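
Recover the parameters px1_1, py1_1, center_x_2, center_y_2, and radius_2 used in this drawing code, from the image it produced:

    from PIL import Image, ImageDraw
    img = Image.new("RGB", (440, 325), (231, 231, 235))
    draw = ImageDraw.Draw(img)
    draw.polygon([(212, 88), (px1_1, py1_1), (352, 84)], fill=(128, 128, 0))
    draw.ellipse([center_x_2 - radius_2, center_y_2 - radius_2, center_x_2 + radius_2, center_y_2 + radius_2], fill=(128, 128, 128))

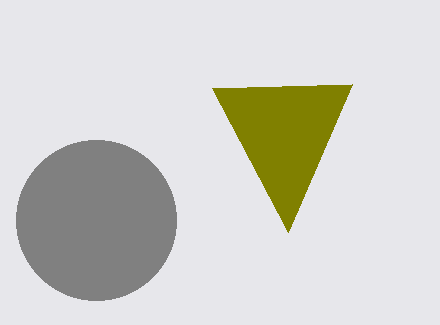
px1_1 = 288, py1_1 = 232, center_x_2 = 96, center_y_2 = 220, radius_2 = 80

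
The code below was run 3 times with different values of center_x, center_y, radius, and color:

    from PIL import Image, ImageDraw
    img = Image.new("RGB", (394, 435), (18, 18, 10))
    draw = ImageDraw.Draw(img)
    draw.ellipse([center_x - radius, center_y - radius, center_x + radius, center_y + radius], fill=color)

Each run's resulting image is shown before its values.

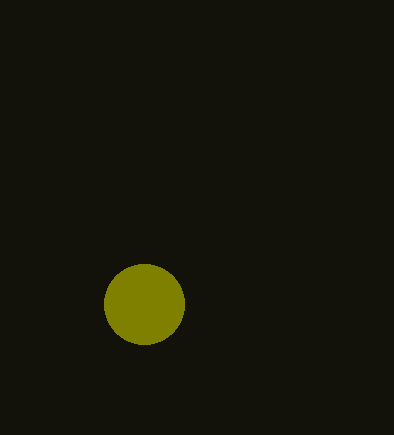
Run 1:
center_x = 144
center_y = 304
radius = 40
color = 'olive'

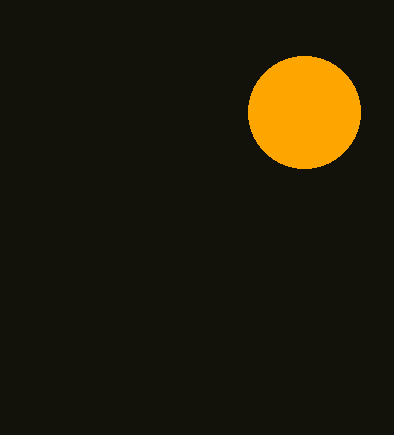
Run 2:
center_x = 304, center_y = 112, radius = 56, color = 'orange'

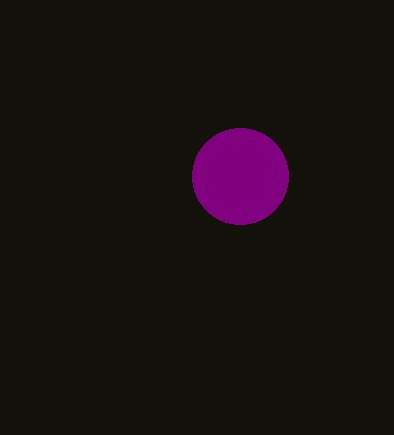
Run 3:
center_x = 240; center_y = 176; radius = 48; color = 'purple'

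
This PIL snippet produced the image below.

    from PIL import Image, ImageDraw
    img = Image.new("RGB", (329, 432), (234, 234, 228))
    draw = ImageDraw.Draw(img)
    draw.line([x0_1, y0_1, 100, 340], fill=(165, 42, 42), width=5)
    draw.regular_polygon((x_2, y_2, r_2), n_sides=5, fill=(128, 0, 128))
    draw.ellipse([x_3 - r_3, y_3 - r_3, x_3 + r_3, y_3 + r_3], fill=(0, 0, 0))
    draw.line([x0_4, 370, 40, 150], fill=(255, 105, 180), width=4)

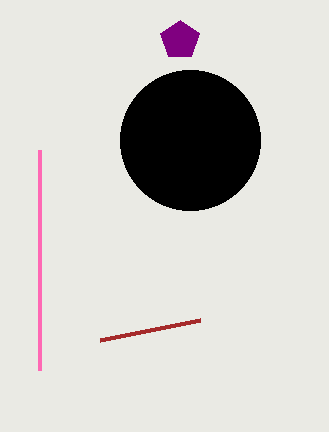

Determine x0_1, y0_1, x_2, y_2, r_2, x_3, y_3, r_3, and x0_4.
x0_1 = 200, y0_1 = 320, x_2 = 180, y_2 = 40, r_2 = 20, x_3 = 190, y_3 = 140, r_3 = 70, x0_4 = 40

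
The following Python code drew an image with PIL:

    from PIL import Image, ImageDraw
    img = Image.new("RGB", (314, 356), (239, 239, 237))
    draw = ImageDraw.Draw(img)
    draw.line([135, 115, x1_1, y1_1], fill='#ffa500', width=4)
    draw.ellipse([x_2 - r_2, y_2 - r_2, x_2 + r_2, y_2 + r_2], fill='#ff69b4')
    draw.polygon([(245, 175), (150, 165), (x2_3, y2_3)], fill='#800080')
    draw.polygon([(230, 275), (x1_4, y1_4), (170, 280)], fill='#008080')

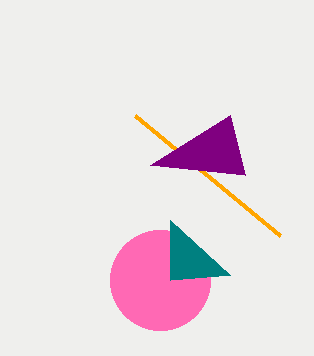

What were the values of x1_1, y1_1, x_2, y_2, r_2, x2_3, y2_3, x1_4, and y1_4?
x1_1 = 280, y1_1 = 235, x_2 = 160, y_2 = 280, r_2 = 50, x2_3 = 230, y2_3 = 115, x1_4 = 170, y1_4 = 220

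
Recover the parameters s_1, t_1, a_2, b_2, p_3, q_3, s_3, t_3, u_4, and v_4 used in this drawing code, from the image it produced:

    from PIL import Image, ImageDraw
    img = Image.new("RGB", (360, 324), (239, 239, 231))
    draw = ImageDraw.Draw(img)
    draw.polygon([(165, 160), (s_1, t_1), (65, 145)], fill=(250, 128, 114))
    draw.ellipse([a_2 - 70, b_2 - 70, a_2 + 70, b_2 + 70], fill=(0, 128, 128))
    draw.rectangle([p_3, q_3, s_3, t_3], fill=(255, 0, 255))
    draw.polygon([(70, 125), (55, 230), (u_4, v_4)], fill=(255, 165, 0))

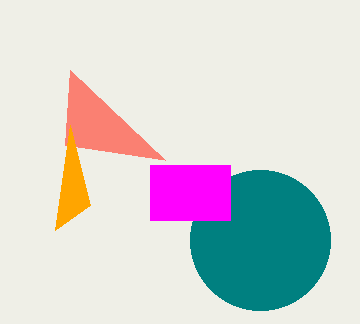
s_1 = 70
t_1 = 70
a_2 = 260
b_2 = 240
p_3 = 150
q_3 = 165
s_3 = 230
t_3 = 220
u_4 = 90
v_4 = 205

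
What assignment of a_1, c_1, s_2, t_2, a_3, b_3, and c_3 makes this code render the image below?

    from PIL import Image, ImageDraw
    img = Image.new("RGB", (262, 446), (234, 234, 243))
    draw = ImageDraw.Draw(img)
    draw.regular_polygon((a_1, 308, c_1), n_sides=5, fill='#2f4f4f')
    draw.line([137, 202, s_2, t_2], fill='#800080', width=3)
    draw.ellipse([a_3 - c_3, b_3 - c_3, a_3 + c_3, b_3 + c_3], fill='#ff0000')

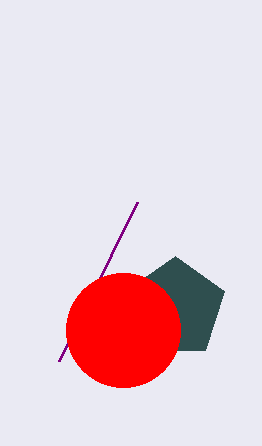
a_1 = 175; c_1 = 52; s_2 = 59; t_2 = 361; a_3 = 123; b_3 = 330; c_3 = 57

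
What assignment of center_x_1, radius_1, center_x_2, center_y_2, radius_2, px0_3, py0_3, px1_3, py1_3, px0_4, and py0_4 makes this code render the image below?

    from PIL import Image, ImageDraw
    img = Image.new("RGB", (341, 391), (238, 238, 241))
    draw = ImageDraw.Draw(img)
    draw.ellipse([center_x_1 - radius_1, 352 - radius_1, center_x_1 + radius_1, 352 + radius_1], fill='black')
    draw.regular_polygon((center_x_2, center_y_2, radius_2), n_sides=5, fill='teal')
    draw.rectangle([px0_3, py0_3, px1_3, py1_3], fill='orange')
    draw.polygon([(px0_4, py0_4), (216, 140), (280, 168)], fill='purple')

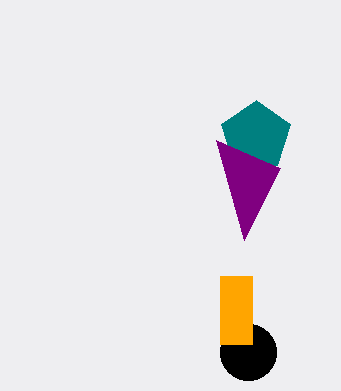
center_x_1 = 248; radius_1 = 28; center_x_2 = 256; center_y_2 = 136; radius_2 = 36; px0_3 = 220; py0_3 = 276; px1_3 = 252; py1_3 = 344; px0_4 = 244; py0_4 = 240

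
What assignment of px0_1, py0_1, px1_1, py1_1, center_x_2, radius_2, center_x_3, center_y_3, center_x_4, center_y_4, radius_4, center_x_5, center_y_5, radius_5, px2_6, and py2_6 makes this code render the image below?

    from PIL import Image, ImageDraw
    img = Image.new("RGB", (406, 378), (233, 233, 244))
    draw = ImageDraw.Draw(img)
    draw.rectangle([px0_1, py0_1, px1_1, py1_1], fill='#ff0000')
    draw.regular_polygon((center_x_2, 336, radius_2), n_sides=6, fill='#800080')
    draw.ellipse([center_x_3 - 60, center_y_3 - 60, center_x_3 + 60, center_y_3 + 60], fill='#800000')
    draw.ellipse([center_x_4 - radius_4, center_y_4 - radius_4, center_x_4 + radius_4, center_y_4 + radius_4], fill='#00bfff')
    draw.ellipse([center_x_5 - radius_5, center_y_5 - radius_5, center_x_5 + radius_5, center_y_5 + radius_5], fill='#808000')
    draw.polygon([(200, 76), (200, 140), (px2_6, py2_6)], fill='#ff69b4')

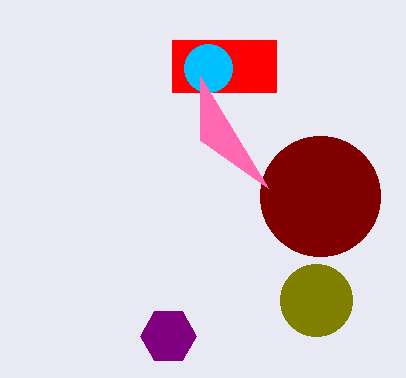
px0_1 = 172; py0_1 = 40; px1_1 = 276; py1_1 = 92; center_x_2 = 168; radius_2 = 28; center_x_3 = 320; center_y_3 = 196; center_x_4 = 208; center_y_4 = 68; radius_4 = 24; center_x_5 = 316; center_y_5 = 300; radius_5 = 36; px2_6 = 268; py2_6 = 188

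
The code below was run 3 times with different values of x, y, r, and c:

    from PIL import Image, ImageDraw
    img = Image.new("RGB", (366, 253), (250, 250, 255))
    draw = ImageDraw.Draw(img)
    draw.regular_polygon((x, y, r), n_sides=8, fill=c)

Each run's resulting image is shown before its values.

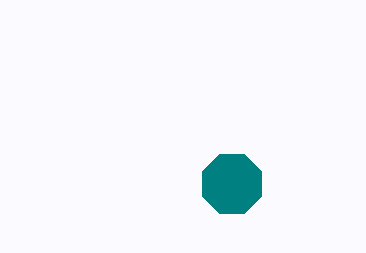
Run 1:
x = 232, y = 184, r = 32, c = 'teal'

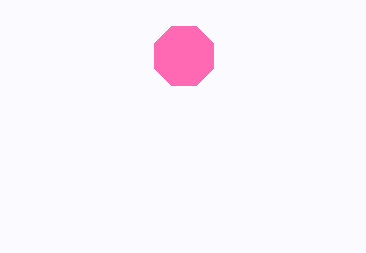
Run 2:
x = 184, y = 56, r = 32, c = 'hotpink'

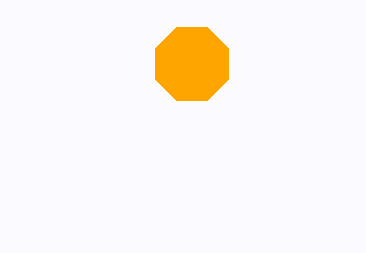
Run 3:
x = 192; y = 64; r = 40; c = 'orange'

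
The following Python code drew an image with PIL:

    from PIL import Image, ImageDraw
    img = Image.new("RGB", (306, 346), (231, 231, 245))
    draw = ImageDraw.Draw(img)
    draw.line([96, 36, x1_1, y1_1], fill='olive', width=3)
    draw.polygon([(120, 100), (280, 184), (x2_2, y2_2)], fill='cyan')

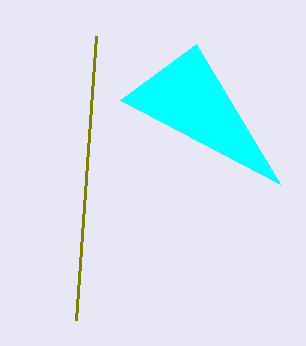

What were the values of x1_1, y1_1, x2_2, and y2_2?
x1_1 = 76; y1_1 = 320; x2_2 = 196; y2_2 = 44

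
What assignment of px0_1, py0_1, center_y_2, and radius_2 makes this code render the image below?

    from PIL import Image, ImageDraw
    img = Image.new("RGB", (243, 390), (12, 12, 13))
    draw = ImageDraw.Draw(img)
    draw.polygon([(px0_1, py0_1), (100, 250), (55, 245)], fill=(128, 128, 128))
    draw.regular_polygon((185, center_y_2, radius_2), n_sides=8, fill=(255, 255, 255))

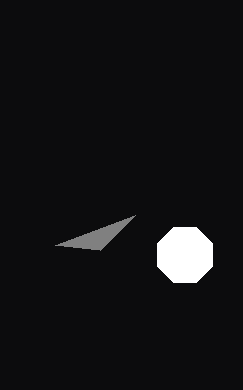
px0_1 = 135; py0_1 = 215; center_y_2 = 255; radius_2 = 30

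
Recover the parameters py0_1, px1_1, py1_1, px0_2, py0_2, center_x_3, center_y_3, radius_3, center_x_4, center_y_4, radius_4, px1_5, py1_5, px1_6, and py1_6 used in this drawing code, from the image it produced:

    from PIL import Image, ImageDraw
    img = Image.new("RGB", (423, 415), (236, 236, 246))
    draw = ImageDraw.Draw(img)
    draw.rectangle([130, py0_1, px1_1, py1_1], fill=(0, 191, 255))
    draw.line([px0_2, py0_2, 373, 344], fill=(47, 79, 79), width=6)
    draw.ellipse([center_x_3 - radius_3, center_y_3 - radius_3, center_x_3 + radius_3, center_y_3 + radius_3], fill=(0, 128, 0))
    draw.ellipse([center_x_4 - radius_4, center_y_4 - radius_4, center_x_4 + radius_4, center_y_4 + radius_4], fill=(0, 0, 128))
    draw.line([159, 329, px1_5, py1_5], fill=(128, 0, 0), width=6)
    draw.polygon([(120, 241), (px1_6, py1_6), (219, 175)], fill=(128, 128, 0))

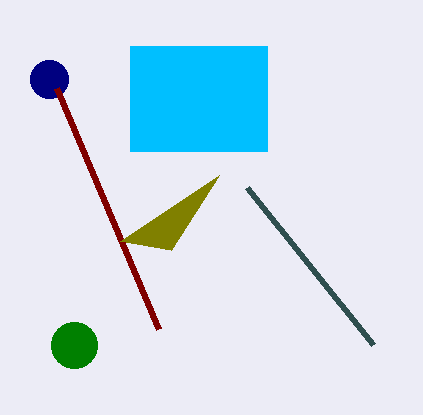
py0_1 = 46, px1_1 = 267, py1_1 = 151, px0_2 = 247, py0_2 = 187, center_x_3 = 74, center_y_3 = 345, radius_3 = 23, center_x_4 = 49, center_y_4 = 79, radius_4 = 19, px1_5 = 57, py1_5 = 88, px1_6 = 171, py1_6 = 250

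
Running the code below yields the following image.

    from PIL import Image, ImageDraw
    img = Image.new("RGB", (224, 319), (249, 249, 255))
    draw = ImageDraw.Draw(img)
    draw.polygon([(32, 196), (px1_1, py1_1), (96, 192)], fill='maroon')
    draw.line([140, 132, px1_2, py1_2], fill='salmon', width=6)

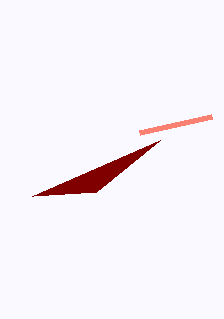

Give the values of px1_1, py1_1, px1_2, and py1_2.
px1_1 = 160
py1_1 = 140
px1_2 = 212
py1_2 = 116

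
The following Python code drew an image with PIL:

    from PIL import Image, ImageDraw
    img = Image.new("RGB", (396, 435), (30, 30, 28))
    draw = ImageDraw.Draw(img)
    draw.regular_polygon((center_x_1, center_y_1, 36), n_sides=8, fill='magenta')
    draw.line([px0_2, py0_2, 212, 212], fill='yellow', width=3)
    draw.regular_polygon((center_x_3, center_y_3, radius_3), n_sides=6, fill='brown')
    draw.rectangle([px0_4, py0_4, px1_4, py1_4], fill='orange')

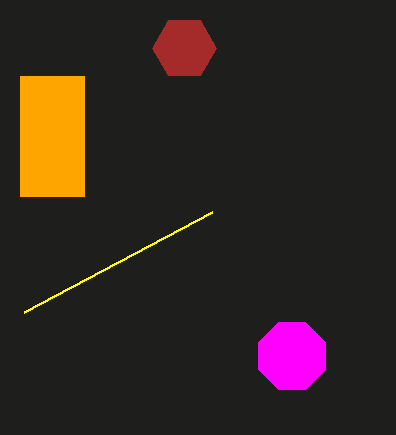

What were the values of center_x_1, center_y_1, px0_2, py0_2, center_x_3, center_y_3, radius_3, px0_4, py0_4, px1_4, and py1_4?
center_x_1 = 292, center_y_1 = 356, px0_2 = 24, py0_2 = 312, center_x_3 = 184, center_y_3 = 48, radius_3 = 32, px0_4 = 20, py0_4 = 76, px1_4 = 84, py1_4 = 196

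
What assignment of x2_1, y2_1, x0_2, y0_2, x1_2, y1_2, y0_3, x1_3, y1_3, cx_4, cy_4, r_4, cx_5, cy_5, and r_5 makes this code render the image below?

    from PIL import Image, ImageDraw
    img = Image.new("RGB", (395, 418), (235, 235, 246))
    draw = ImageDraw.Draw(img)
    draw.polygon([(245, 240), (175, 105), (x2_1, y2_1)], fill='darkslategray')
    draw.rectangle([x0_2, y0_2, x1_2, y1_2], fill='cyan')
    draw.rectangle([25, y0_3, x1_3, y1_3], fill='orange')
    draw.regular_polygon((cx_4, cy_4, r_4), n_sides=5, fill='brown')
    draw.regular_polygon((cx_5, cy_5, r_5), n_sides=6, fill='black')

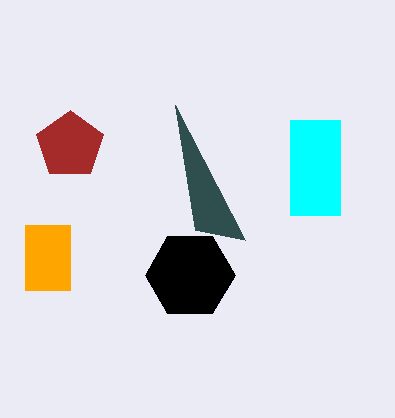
x2_1 = 195
y2_1 = 230
x0_2 = 290
y0_2 = 120
x1_2 = 340
y1_2 = 215
y0_3 = 225
x1_3 = 70
y1_3 = 290
cx_4 = 70
cy_4 = 145
r_4 = 35
cx_5 = 190
cy_5 = 275
r_5 = 45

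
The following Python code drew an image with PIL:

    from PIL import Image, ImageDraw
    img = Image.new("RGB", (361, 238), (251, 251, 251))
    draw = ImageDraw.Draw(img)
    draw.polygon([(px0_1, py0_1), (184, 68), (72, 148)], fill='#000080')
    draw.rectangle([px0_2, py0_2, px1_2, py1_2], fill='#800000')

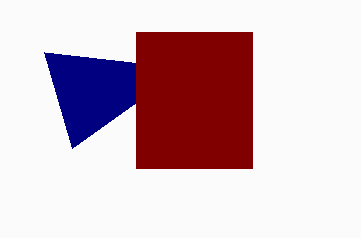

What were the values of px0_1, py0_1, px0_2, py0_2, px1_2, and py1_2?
px0_1 = 44, py0_1 = 52, px0_2 = 136, py0_2 = 32, px1_2 = 252, py1_2 = 168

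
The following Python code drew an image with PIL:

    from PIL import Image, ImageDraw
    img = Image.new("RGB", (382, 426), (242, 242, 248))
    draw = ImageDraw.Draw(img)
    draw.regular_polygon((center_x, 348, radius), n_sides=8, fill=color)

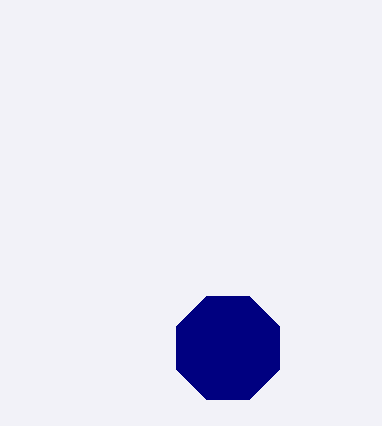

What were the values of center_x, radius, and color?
center_x = 228; radius = 56; color = 'navy'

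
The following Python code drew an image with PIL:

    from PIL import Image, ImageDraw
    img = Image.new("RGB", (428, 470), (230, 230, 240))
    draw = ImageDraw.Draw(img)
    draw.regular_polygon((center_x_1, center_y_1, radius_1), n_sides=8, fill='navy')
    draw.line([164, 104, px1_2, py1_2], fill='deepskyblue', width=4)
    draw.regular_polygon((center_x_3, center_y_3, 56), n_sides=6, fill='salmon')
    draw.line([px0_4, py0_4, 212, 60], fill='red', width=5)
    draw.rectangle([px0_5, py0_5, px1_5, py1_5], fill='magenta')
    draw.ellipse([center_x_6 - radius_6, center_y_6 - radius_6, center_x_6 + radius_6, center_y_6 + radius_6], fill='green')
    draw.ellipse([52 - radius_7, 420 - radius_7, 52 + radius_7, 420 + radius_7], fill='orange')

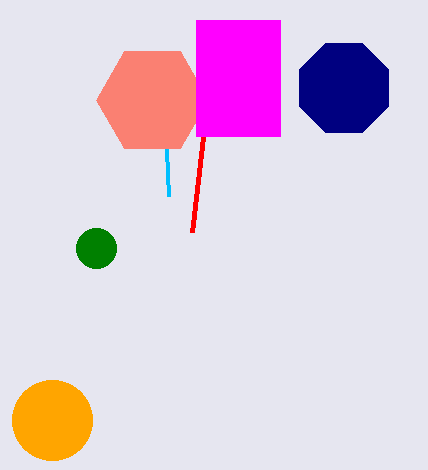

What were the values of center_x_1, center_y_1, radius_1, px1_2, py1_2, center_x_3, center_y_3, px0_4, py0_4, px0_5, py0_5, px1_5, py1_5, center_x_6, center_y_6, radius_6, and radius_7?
center_x_1 = 344
center_y_1 = 88
radius_1 = 48
px1_2 = 168
py1_2 = 196
center_x_3 = 152
center_y_3 = 100
px0_4 = 192
py0_4 = 232
px0_5 = 196
py0_5 = 20
px1_5 = 280
py1_5 = 136
center_x_6 = 96
center_y_6 = 248
radius_6 = 20
radius_7 = 40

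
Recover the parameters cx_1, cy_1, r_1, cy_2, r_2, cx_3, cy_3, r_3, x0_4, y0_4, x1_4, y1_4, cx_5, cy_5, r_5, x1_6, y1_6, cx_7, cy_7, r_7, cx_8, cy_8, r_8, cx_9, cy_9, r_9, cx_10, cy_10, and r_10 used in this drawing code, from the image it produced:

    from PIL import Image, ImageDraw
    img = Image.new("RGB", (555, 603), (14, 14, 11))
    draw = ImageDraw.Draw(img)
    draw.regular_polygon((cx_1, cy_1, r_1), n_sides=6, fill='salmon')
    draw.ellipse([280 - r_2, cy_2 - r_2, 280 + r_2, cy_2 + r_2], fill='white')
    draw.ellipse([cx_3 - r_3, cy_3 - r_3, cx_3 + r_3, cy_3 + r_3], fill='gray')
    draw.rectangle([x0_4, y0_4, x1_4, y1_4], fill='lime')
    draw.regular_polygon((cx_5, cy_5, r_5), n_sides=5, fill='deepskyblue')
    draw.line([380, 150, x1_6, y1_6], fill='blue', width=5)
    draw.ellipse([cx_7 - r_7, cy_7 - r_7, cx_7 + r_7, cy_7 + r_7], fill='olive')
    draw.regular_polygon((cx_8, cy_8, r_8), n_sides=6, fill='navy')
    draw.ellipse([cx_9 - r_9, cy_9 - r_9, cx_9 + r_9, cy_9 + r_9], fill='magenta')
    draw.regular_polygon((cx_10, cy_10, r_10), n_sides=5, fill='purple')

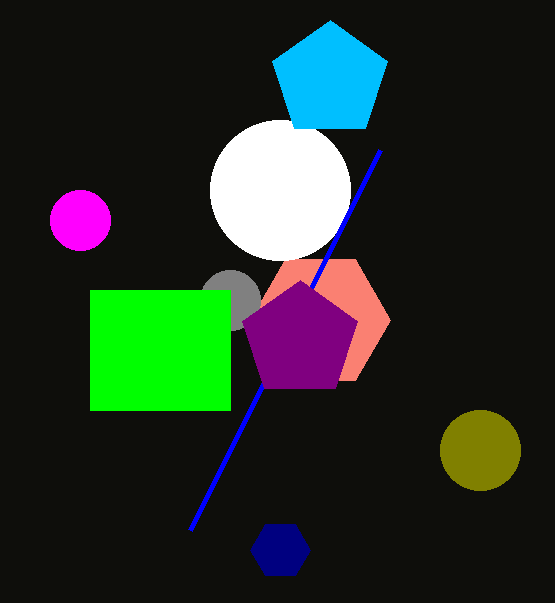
cx_1 = 320, cy_1 = 320, r_1 = 70, cy_2 = 190, r_2 = 70, cx_3 = 230, cy_3 = 300, r_3 = 30, x0_4 = 90, y0_4 = 290, x1_4 = 230, y1_4 = 410, cx_5 = 330, cy_5 = 80, r_5 = 60, x1_6 = 190, y1_6 = 530, cx_7 = 480, cy_7 = 450, r_7 = 40, cx_8 = 280, cy_8 = 550, r_8 = 30, cx_9 = 80, cy_9 = 220, r_9 = 30, cx_10 = 300, cy_10 = 340, r_10 = 60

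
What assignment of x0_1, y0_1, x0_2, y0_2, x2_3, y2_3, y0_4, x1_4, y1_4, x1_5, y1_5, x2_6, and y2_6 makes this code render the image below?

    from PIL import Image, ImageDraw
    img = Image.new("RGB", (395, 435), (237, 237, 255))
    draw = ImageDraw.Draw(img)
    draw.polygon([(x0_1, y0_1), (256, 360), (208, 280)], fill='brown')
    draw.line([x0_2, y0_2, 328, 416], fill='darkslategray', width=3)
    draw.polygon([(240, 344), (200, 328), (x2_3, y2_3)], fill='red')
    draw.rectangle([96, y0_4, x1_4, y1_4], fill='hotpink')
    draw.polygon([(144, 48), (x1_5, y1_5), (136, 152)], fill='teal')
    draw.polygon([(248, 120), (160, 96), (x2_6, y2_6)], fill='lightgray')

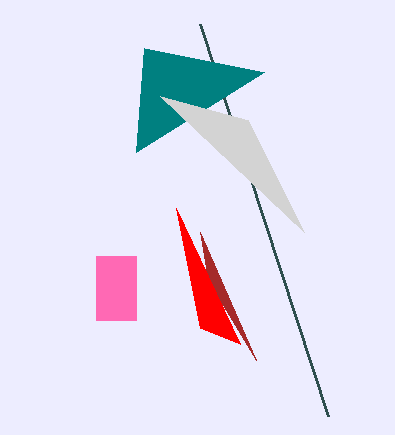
x0_1 = 200; y0_1 = 232; x0_2 = 200; y0_2 = 24; x2_3 = 176; y2_3 = 208; y0_4 = 256; x1_4 = 136; y1_4 = 320; x1_5 = 264; y1_5 = 72; x2_6 = 304; y2_6 = 232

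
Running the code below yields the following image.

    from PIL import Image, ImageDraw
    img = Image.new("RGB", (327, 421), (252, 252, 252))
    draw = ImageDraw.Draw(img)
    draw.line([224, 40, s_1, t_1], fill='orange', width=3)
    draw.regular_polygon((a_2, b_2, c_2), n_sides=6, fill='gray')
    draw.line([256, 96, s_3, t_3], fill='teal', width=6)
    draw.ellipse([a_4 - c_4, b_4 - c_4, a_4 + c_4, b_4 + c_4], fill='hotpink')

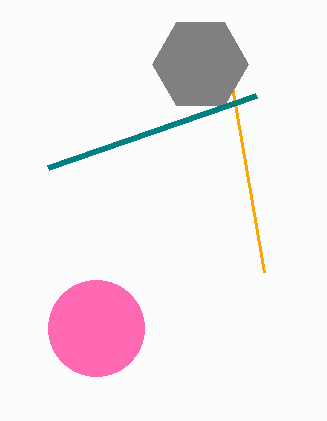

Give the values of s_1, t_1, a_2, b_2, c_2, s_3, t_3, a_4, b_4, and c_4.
s_1 = 264, t_1 = 272, a_2 = 200, b_2 = 64, c_2 = 48, s_3 = 48, t_3 = 168, a_4 = 96, b_4 = 328, c_4 = 48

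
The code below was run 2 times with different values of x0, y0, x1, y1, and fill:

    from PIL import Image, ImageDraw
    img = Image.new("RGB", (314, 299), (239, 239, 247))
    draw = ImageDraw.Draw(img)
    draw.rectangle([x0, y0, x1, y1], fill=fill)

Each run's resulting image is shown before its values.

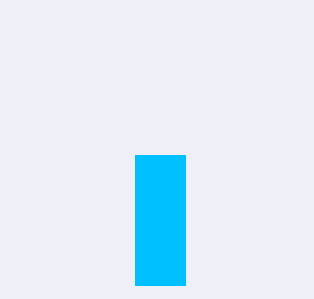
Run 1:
x0 = 135, y0 = 155, x1 = 185, y1 = 285, fill = 'deepskyblue'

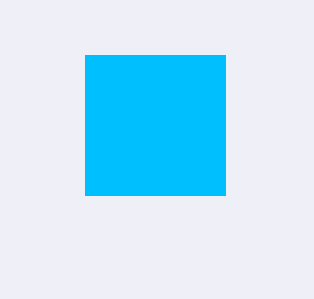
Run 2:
x0 = 85, y0 = 55, x1 = 225, y1 = 195, fill = 'deepskyblue'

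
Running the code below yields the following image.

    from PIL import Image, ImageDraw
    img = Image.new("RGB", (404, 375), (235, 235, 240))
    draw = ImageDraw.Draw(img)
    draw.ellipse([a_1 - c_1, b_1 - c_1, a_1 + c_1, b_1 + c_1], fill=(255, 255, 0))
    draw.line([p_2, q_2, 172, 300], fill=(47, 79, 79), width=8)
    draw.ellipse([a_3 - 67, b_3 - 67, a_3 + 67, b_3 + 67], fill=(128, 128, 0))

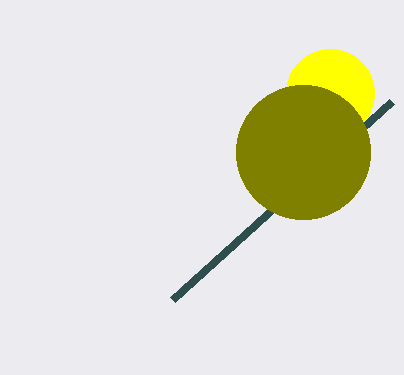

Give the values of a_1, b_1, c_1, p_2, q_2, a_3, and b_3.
a_1 = 330
b_1 = 93
c_1 = 44
p_2 = 391
q_2 = 102
a_3 = 303
b_3 = 152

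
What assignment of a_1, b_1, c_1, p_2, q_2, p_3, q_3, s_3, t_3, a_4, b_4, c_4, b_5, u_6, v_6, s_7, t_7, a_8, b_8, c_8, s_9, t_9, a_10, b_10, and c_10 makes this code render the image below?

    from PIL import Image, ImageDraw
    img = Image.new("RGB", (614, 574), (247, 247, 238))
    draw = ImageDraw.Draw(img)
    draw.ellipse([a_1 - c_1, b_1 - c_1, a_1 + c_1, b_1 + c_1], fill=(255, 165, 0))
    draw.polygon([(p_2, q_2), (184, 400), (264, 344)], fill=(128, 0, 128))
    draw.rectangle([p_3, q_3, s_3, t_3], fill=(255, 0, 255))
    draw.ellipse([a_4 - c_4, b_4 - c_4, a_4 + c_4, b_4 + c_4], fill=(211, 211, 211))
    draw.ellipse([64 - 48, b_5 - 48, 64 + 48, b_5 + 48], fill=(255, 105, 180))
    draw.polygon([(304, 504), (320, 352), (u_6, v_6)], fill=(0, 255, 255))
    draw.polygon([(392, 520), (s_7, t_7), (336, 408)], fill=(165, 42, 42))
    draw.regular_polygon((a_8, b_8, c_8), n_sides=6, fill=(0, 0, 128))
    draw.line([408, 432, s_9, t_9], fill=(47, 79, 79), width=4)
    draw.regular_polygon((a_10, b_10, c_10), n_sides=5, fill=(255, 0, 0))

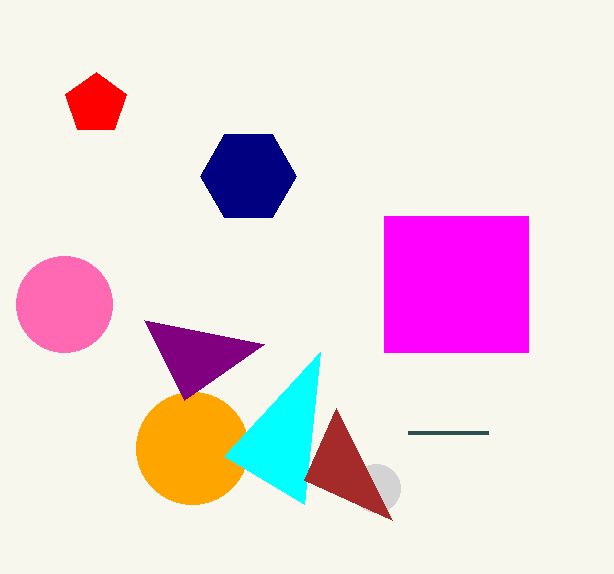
a_1 = 192
b_1 = 448
c_1 = 56
p_2 = 144
q_2 = 320
p_3 = 384
q_3 = 216
s_3 = 528
t_3 = 352
a_4 = 376
b_4 = 488
c_4 = 24
b_5 = 304
u_6 = 224
v_6 = 456
s_7 = 304
t_7 = 480
a_8 = 248
b_8 = 176
c_8 = 48
s_9 = 488
t_9 = 432
a_10 = 96
b_10 = 104
c_10 = 32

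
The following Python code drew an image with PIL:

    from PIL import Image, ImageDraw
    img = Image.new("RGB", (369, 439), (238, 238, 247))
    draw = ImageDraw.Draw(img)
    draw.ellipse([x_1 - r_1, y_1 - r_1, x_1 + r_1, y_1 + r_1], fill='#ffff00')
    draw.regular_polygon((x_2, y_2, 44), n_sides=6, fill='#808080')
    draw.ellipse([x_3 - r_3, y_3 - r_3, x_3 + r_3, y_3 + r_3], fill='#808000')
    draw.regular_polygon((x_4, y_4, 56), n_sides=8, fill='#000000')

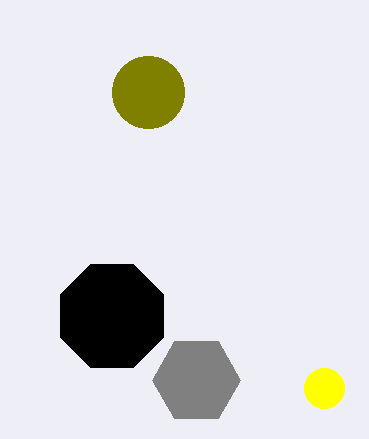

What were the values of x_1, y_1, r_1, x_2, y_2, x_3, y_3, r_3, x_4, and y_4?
x_1 = 324; y_1 = 388; r_1 = 20; x_2 = 196; y_2 = 380; x_3 = 148; y_3 = 92; r_3 = 36; x_4 = 112; y_4 = 316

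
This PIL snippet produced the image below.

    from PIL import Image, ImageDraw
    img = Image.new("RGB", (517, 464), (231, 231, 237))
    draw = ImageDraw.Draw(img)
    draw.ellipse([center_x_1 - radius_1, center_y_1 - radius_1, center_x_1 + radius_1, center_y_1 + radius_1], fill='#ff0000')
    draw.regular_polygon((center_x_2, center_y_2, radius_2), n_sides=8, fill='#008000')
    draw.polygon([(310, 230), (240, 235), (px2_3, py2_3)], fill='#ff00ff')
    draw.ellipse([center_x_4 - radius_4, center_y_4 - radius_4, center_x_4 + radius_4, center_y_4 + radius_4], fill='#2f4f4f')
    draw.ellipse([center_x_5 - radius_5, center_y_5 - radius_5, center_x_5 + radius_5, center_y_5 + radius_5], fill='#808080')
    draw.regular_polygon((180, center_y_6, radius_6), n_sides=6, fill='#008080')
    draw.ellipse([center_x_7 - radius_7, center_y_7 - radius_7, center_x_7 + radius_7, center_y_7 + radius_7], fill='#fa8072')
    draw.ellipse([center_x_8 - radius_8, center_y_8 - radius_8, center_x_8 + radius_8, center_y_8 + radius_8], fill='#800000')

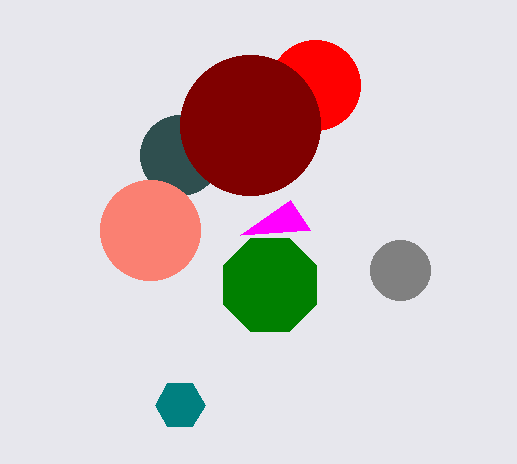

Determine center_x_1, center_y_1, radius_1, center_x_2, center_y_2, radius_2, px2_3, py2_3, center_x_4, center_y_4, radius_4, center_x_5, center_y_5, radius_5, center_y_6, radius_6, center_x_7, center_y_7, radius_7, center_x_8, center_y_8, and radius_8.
center_x_1 = 315, center_y_1 = 85, radius_1 = 45, center_x_2 = 270, center_y_2 = 285, radius_2 = 50, px2_3 = 290, py2_3 = 200, center_x_4 = 180, center_y_4 = 155, radius_4 = 40, center_x_5 = 400, center_y_5 = 270, radius_5 = 30, center_y_6 = 405, radius_6 = 25, center_x_7 = 150, center_y_7 = 230, radius_7 = 50, center_x_8 = 250, center_y_8 = 125, radius_8 = 70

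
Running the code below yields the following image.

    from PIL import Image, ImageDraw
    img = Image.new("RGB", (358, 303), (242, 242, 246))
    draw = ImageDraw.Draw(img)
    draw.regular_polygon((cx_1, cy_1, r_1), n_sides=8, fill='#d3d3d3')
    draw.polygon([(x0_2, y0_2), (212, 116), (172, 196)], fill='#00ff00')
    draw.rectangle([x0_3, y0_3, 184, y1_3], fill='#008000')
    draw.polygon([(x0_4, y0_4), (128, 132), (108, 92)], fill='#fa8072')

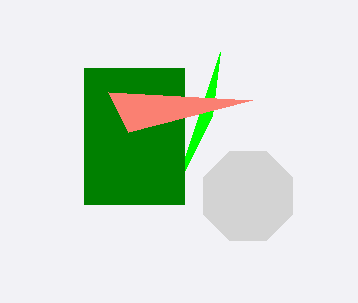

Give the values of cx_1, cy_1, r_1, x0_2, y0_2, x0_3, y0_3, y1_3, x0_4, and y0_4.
cx_1 = 248, cy_1 = 196, r_1 = 48, x0_2 = 220, y0_2 = 52, x0_3 = 84, y0_3 = 68, y1_3 = 204, x0_4 = 252, y0_4 = 100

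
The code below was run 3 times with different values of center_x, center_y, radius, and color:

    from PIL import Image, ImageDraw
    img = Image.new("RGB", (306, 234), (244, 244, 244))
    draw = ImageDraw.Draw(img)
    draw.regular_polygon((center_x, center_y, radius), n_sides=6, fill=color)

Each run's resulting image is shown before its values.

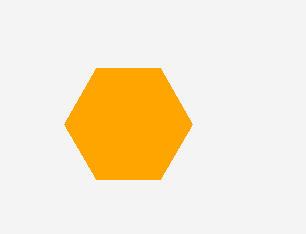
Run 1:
center_x = 128, center_y = 124, radius = 64, color = 'orange'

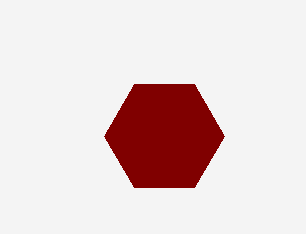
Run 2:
center_x = 164, center_y = 136, radius = 60, color = 'maroon'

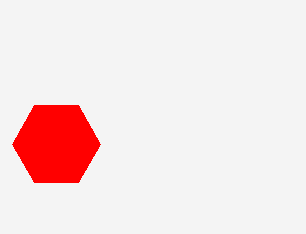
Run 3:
center_x = 56
center_y = 144
radius = 44
color = 'red'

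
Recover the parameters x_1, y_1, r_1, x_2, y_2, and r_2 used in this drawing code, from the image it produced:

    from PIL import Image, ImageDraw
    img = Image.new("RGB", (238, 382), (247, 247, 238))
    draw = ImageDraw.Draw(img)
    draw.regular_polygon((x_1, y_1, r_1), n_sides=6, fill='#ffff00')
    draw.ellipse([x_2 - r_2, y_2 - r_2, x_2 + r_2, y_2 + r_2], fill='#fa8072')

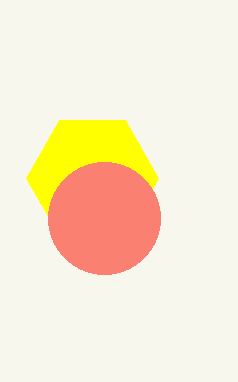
x_1 = 92; y_1 = 178; r_1 = 66; x_2 = 104; y_2 = 218; r_2 = 56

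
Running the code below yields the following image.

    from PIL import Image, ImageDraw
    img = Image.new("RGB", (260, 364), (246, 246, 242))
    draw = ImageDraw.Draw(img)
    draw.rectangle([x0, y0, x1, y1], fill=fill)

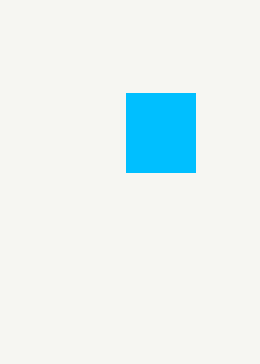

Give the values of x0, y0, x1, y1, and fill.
x0 = 126, y0 = 93, x1 = 195, y1 = 172, fill = 'deepskyblue'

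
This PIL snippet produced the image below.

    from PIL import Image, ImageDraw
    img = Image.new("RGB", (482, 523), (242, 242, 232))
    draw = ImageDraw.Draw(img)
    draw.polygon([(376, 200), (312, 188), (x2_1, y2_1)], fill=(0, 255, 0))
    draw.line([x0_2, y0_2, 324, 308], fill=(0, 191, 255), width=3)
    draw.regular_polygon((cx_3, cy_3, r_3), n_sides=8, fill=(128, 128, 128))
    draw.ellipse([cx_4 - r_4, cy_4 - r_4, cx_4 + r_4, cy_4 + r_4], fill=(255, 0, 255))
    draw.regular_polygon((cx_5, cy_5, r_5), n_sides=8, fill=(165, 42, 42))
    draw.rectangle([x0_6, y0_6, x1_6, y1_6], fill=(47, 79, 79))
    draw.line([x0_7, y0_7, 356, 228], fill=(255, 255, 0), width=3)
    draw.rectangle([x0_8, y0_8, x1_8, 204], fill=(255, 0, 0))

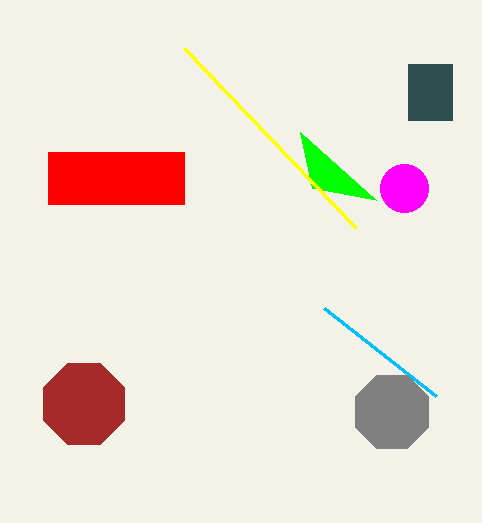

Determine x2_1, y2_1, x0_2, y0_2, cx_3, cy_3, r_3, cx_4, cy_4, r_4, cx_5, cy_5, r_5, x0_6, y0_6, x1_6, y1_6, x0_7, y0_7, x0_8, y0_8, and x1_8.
x2_1 = 300
y2_1 = 132
x0_2 = 436
y0_2 = 396
cx_3 = 392
cy_3 = 412
r_3 = 40
cx_4 = 404
cy_4 = 188
r_4 = 24
cx_5 = 84
cy_5 = 404
r_5 = 44
x0_6 = 408
y0_6 = 64
x1_6 = 452
y1_6 = 120
x0_7 = 184
y0_7 = 48
x0_8 = 48
y0_8 = 152
x1_8 = 184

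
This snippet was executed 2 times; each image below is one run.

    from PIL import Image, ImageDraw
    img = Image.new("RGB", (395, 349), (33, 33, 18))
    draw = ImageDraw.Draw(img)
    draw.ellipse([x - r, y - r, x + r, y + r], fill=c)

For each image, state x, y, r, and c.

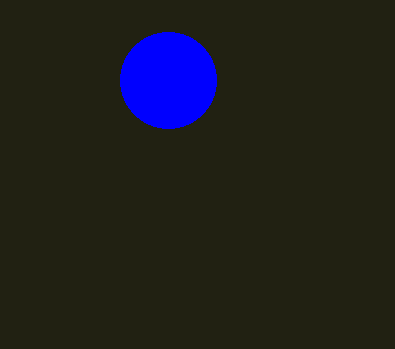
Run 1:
x = 168; y = 80; r = 48; c = 'blue'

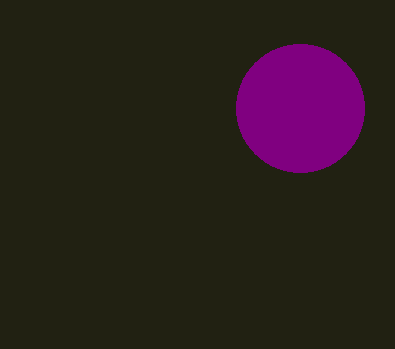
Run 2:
x = 300; y = 108; r = 64; c = 'purple'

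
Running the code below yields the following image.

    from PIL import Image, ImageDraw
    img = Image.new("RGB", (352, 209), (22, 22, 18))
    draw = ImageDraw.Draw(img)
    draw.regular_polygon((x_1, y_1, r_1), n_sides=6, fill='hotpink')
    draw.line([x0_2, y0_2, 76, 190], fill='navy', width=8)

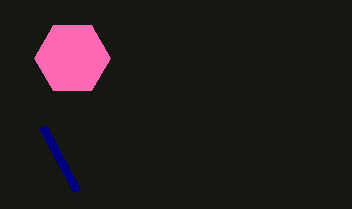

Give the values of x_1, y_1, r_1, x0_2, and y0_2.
x_1 = 72; y_1 = 58; r_1 = 38; x0_2 = 42; y0_2 = 126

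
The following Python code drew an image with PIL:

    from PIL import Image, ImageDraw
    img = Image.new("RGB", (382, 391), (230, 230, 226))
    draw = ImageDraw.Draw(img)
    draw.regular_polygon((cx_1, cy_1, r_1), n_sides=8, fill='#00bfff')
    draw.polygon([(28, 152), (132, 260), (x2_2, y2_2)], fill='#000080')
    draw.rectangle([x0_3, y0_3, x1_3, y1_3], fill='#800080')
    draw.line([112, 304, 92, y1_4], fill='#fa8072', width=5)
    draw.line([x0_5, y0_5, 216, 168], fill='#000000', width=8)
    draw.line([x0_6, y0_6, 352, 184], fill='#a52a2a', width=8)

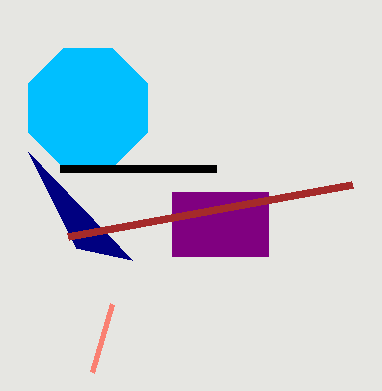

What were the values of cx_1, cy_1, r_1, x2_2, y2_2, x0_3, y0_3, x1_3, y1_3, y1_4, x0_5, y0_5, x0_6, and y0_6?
cx_1 = 88; cy_1 = 108; r_1 = 64; x2_2 = 76; y2_2 = 248; x0_3 = 172; y0_3 = 192; x1_3 = 268; y1_3 = 256; y1_4 = 372; x0_5 = 60; y0_5 = 168; x0_6 = 68; y0_6 = 236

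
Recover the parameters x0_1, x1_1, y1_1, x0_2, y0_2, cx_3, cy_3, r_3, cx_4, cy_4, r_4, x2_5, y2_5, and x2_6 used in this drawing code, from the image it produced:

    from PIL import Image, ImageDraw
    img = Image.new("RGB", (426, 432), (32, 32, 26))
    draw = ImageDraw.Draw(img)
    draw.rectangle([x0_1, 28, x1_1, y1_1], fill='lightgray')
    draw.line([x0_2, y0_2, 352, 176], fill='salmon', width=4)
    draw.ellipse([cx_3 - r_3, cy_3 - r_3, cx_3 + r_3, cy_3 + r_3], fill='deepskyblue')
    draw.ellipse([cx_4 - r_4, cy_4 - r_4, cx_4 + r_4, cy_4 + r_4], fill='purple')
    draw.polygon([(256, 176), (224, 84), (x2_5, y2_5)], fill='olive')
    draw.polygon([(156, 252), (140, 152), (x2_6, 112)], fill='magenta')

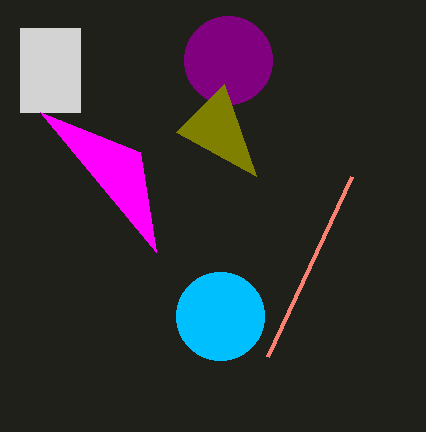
x0_1 = 20; x1_1 = 80; y1_1 = 112; x0_2 = 268; y0_2 = 356; cx_3 = 220; cy_3 = 316; r_3 = 44; cx_4 = 228; cy_4 = 60; r_4 = 44; x2_5 = 176; y2_5 = 132; x2_6 = 40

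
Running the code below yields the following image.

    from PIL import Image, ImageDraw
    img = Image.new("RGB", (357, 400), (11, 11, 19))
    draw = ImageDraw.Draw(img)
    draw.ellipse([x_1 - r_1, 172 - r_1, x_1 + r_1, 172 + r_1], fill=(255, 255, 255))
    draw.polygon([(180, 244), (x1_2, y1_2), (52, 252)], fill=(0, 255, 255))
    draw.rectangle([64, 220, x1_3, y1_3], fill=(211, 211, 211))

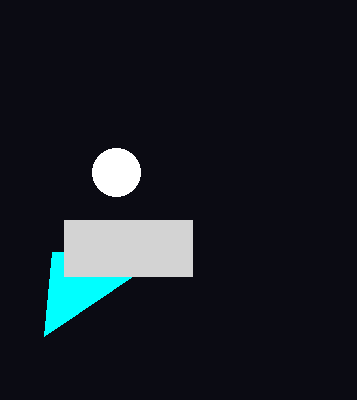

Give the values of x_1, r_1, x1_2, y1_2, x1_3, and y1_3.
x_1 = 116
r_1 = 24
x1_2 = 44
y1_2 = 336
x1_3 = 192
y1_3 = 276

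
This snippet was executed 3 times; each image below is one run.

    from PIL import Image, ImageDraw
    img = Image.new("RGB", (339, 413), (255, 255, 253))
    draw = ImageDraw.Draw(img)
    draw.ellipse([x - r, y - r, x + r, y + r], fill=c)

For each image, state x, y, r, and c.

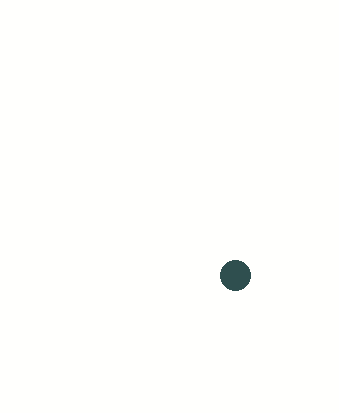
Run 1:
x = 235; y = 275; r = 15; c = 'darkslategray'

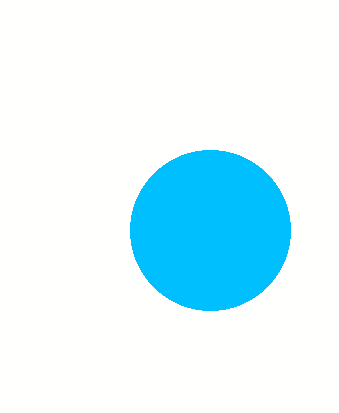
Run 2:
x = 210, y = 230, r = 80, c = 'deepskyblue'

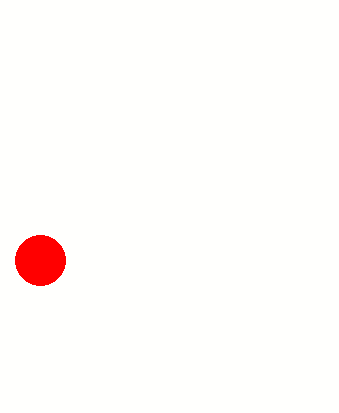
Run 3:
x = 40
y = 260
r = 25
c = 'red'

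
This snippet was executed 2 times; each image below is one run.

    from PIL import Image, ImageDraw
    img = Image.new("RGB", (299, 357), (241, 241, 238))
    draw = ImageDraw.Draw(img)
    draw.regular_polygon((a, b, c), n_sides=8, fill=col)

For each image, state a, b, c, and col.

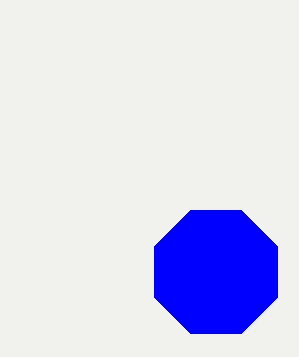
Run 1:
a = 216
b = 272
c = 67
col = 'blue'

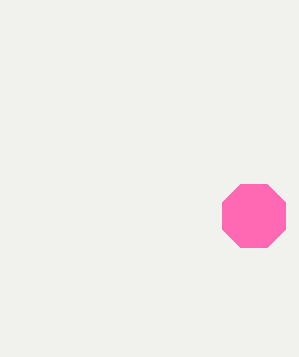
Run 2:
a = 254, b = 216, c = 34, col = 'hotpink'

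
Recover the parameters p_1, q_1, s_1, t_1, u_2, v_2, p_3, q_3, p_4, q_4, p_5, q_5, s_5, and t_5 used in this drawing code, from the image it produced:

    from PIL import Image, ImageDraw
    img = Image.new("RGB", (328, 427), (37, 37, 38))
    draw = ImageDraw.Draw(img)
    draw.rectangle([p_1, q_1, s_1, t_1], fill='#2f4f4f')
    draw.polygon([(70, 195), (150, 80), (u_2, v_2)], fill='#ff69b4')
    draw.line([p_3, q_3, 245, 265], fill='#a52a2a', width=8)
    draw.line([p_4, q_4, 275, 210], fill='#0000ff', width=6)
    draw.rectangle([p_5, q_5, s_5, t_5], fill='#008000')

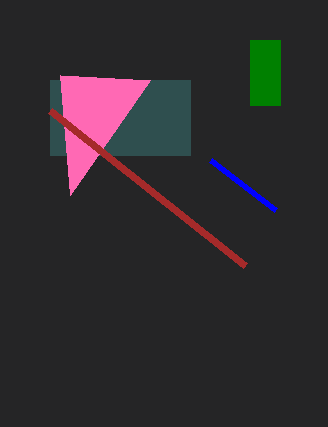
p_1 = 50, q_1 = 80, s_1 = 190, t_1 = 155, u_2 = 60, v_2 = 75, p_3 = 50, q_3 = 110, p_4 = 210, q_4 = 160, p_5 = 250, q_5 = 40, s_5 = 280, t_5 = 105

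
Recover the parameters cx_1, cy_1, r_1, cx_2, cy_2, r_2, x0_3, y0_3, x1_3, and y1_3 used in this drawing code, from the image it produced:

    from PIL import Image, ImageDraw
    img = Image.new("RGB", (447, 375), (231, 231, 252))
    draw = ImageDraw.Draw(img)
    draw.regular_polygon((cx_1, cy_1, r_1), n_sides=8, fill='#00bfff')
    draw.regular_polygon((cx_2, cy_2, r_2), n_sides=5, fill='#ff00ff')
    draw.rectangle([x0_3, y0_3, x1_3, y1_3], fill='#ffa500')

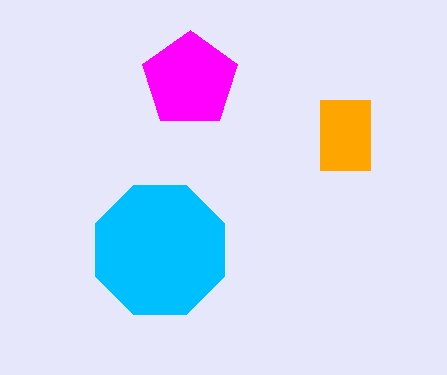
cx_1 = 160; cy_1 = 250; r_1 = 70; cx_2 = 190; cy_2 = 80; r_2 = 50; x0_3 = 320; y0_3 = 100; x1_3 = 370; y1_3 = 170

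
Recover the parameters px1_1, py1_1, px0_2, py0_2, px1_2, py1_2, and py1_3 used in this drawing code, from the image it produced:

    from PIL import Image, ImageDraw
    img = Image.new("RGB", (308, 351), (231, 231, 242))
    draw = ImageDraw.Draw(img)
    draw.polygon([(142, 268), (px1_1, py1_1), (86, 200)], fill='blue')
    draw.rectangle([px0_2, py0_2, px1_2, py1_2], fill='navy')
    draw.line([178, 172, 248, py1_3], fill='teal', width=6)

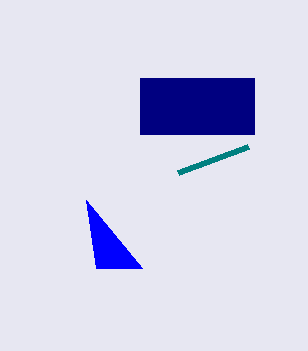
px1_1 = 96; py1_1 = 268; px0_2 = 140; py0_2 = 78; px1_2 = 254; py1_2 = 134; py1_3 = 146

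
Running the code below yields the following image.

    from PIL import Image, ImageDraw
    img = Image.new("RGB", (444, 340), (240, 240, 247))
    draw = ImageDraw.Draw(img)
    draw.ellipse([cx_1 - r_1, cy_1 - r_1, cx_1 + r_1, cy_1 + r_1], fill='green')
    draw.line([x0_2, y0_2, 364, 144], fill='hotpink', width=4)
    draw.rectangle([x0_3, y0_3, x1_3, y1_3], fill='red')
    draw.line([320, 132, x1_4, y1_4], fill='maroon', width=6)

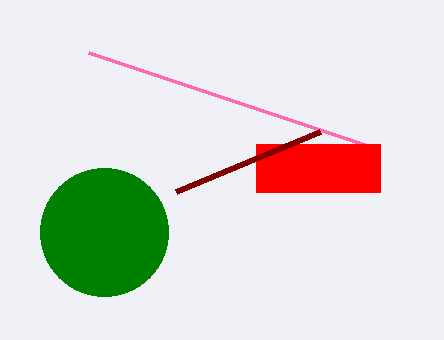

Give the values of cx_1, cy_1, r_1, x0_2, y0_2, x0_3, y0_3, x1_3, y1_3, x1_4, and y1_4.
cx_1 = 104
cy_1 = 232
r_1 = 64
x0_2 = 88
y0_2 = 52
x0_3 = 256
y0_3 = 144
x1_3 = 380
y1_3 = 192
x1_4 = 176
y1_4 = 192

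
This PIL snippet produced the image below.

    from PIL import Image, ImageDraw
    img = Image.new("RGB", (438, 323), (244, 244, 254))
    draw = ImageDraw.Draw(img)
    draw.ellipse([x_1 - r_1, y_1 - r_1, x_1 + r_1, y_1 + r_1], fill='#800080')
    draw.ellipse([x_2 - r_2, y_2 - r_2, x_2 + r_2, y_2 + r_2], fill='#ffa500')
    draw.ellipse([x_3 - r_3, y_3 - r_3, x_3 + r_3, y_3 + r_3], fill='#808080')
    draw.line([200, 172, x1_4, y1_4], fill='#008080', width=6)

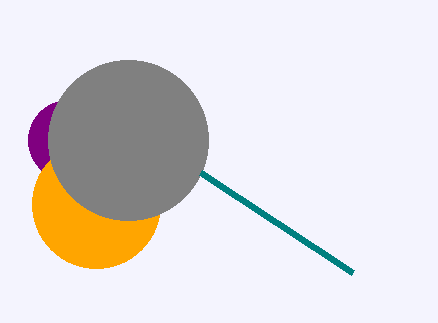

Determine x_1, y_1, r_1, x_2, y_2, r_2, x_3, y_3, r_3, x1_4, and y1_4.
x_1 = 68
y_1 = 140
r_1 = 40
x_2 = 96
y_2 = 204
r_2 = 64
x_3 = 128
y_3 = 140
r_3 = 80
x1_4 = 352
y1_4 = 272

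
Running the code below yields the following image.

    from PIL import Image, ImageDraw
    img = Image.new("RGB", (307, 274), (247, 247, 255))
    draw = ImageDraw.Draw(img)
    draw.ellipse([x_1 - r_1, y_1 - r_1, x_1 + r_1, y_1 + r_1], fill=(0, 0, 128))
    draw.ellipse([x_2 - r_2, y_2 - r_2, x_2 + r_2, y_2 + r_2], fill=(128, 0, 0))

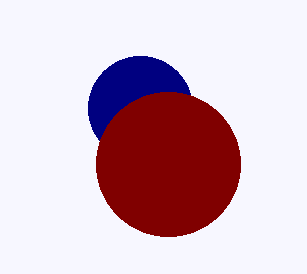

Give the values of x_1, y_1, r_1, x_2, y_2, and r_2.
x_1 = 140, y_1 = 108, r_1 = 52, x_2 = 168, y_2 = 164, r_2 = 72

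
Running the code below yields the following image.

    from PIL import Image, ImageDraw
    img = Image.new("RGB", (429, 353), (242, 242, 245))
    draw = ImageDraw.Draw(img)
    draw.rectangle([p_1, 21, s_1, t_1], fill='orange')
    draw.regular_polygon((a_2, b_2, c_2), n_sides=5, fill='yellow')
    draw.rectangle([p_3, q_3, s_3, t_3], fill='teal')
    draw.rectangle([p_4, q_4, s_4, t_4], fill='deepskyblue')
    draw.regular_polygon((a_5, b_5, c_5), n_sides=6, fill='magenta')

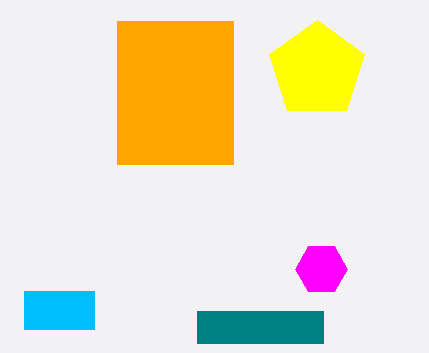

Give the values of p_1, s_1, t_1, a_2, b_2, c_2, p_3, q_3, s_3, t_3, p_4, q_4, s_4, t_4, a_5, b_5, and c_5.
p_1 = 117, s_1 = 233, t_1 = 164, a_2 = 317, b_2 = 70, c_2 = 50, p_3 = 197, q_3 = 311, s_3 = 323, t_3 = 343, p_4 = 24, q_4 = 291, s_4 = 94, t_4 = 329, a_5 = 321, b_5 = 269, c_5 = 26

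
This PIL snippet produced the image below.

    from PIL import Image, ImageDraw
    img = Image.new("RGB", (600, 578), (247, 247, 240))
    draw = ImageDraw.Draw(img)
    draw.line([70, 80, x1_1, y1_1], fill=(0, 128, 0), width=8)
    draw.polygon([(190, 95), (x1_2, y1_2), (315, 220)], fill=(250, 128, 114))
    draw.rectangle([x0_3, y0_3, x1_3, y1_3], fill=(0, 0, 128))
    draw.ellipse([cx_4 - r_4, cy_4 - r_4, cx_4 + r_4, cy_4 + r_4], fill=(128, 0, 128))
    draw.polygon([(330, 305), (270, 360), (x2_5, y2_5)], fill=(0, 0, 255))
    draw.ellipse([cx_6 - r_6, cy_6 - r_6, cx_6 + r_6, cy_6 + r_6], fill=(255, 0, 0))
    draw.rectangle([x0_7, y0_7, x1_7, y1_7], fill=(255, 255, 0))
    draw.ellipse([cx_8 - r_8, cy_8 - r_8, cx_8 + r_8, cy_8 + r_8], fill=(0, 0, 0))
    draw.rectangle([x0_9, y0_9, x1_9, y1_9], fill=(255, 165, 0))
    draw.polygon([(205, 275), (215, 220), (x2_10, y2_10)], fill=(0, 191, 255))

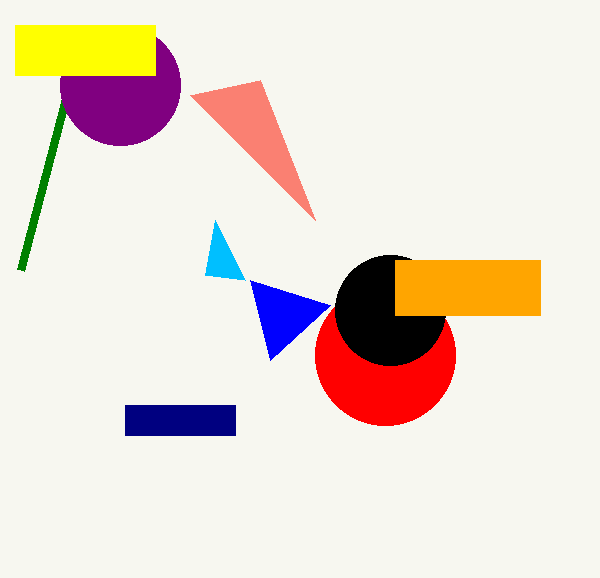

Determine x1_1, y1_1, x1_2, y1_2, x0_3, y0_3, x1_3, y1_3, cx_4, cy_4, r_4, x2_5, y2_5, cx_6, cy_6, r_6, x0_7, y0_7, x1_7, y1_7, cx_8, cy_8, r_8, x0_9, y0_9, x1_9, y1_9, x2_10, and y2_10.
x1_1 = 20, y1_1 = 270, x1_2 = 260, y1_2 = 80, x0_3 = 125, y0_3 = 405, x1_3 = 235, y1_3 = 435, cx_4 = 120, cy_4 = 85, r_4 = 60, x2_5 = 250, y2_5 = 280, cx_6 = 385, cy_6 = 355, r_6 = 70, x0_7 = 15, y0_7 = 25, x1_7 = 155, y1_7 = 75, cx_8 = 390, cy_8 = 310, r_8 = 55, x0_9 = 395, y0_9 = 260, x1_9 = 540, y1_9 = 315, x2_10 = 245, y2_10 = 280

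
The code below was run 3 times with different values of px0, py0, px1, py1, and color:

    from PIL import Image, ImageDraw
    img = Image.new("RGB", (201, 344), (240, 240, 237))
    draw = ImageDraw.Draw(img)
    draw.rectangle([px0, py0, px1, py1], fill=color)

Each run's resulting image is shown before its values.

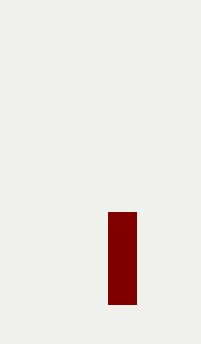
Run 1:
px0 = 108, py0 = 212, px1 = 136, py1 = 304, color = 'maroon'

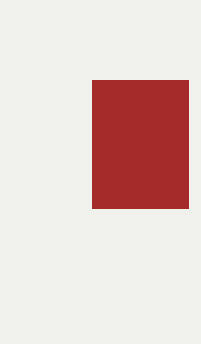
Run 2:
px0 = 92
py0 = 80
px1 = 188
py1 = 208
color = 'brown'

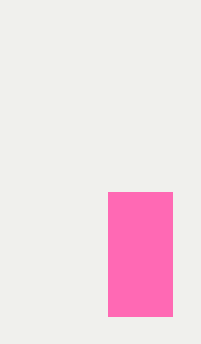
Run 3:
px0 = 108
py0 = 192
px1 = 172
py1 = 316
color = 'hotpink'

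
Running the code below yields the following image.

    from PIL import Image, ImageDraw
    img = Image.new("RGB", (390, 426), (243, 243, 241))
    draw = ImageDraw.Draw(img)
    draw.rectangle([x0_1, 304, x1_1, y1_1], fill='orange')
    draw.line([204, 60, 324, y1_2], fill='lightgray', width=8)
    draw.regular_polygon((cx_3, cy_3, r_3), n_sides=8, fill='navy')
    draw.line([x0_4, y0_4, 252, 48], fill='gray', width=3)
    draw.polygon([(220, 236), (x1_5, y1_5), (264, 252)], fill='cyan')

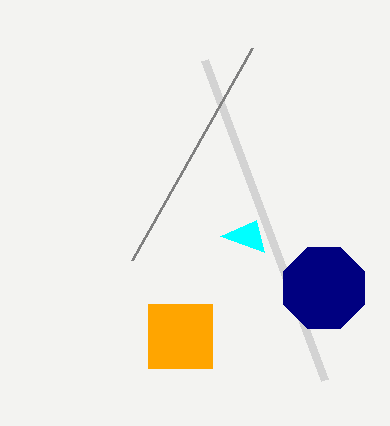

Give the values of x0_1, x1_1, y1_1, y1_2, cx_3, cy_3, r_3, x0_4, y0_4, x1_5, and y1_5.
x0_1 = 148; x1_1 = 212; y1_1 = 368; y1_2 = 380; cx_3 = 324; cy_3 = 288; r_3 = 44; x0_4 = 132; y0_4 = 260; x1_5 = 256; y1_5 = 220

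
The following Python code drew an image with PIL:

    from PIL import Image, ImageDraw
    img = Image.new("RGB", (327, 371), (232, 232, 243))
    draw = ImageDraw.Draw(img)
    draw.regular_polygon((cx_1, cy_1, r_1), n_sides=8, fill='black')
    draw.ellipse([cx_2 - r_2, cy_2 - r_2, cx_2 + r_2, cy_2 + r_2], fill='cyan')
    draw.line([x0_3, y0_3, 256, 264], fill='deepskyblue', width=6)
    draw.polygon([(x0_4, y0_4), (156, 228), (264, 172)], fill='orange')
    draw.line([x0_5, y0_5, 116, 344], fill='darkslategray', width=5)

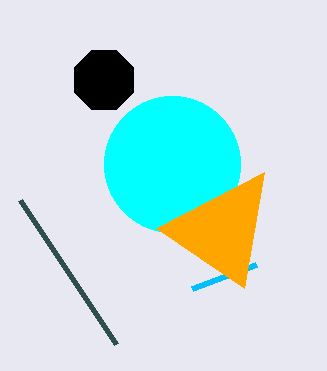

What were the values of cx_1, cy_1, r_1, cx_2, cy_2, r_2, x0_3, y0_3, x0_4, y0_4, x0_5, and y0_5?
cx_1 = 104; cy_1 = 80; r_1 = 32; cx_2 = 172; cy_2 = 164; r_2 = 68; x0_3 = 192; y0_3 = 288; x0_4 = 244; y0_4 = 288; x0_5 = 20; y0_5 = 200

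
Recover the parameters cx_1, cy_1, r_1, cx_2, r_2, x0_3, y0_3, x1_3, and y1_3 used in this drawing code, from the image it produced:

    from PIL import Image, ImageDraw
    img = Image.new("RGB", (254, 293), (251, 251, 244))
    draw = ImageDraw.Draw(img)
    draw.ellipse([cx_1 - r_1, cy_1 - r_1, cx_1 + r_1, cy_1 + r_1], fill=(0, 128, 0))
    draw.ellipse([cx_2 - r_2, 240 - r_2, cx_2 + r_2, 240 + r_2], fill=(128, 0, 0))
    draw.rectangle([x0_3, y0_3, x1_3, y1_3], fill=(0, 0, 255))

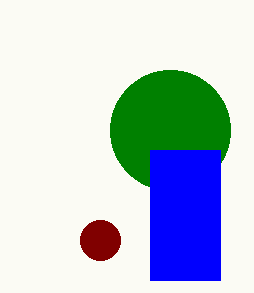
cx_1 = 170; cy_1 = 130; r_1 = 60; cx_2 = 100; r_2 = 20; x0_3 = 150; y0_3 = 150; x1_3 = 220; y1_3 = 280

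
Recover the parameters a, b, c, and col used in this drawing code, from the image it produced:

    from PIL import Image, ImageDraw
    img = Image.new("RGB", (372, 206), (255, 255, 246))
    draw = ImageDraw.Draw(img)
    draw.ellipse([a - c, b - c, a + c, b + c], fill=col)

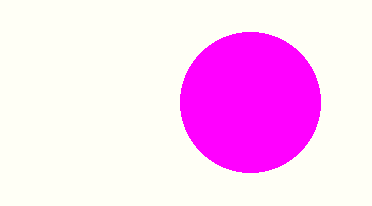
a = 250
b = 102
c = 70
col = 'magenta'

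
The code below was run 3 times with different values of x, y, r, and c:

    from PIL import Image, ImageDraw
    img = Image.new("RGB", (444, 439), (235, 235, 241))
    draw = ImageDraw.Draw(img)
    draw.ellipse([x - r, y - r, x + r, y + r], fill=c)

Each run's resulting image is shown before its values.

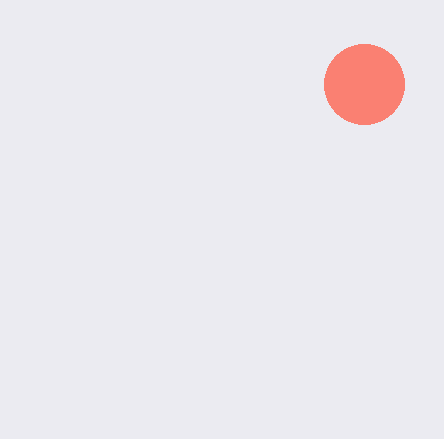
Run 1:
x = 364; y = 84; r = 40; c = 'salmon'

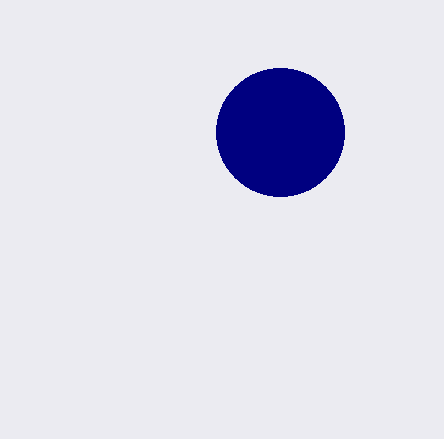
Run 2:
x = 280, y = 132, r = 64, c = 'navy'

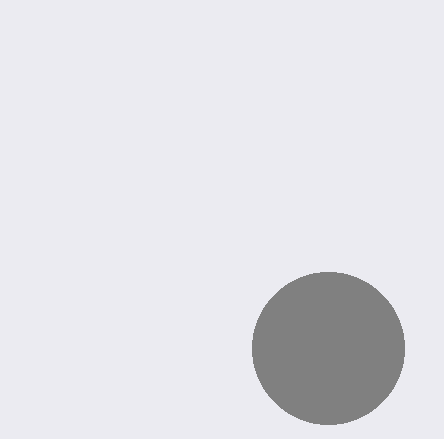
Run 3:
x = 328; y = 348; r = 76; c = 'gray'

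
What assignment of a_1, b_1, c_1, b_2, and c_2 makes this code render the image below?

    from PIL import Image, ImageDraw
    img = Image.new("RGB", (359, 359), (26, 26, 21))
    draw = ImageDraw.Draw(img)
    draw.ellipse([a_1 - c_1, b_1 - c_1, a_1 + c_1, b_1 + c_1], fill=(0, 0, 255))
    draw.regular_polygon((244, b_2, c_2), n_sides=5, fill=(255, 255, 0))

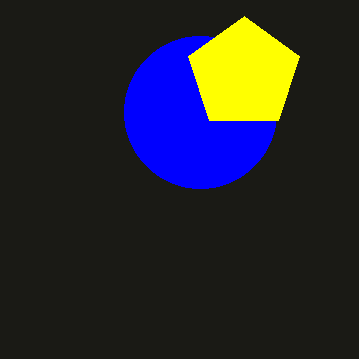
a_1 = 200, b_1 = 112, c_1 = 76, b_2 = 74, c_2 = 58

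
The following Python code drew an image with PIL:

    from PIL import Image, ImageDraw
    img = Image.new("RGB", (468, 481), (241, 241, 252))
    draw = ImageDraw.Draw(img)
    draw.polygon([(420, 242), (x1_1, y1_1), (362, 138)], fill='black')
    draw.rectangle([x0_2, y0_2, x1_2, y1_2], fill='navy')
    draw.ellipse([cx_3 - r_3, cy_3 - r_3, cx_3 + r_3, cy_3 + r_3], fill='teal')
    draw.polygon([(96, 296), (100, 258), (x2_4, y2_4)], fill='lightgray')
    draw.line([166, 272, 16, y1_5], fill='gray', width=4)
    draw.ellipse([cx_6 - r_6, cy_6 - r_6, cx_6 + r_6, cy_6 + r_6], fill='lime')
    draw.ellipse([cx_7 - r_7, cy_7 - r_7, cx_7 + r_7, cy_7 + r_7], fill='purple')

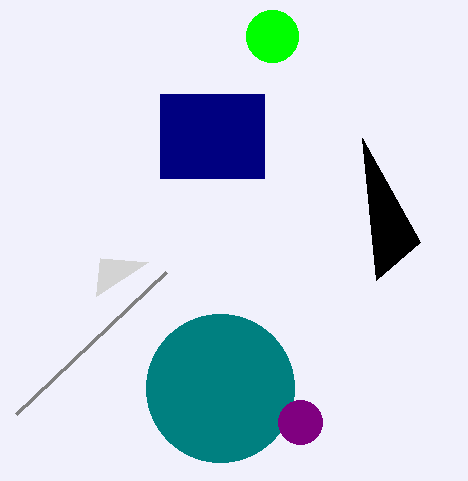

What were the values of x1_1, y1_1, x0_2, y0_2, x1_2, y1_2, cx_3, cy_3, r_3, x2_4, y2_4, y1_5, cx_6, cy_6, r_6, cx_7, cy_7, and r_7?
x1_1 = 376; y1_1 = 280; x0_2 = 160; y0_2 = 94; x1_2 = 264; y1_2 = 178; cx_3 = 220; cy_3 = 388; r_3 = 74; x2_4 = 148; y2_4 = 262; y1_5 = 414; cx_6 = 272; cy_6 = 36; r_6 = 26; cx_7 = 300; cy_7 = 422; r_7 = 22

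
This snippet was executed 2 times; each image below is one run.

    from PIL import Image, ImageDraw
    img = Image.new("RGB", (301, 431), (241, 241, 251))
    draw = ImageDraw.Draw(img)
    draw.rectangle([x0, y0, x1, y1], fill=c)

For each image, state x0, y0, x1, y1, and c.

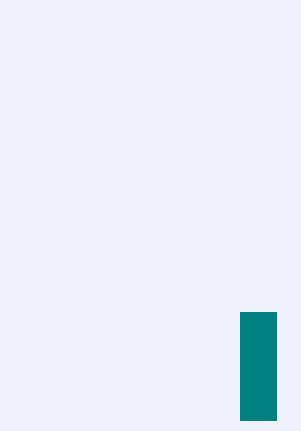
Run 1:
x0 = 240, y0 = 312, x1 = 276, y1 = 420, c = 'teal'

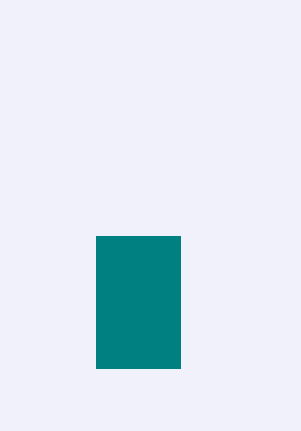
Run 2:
x0 = 96; y0 = 236; x1 = 180; y1 = 368; c = 'teal'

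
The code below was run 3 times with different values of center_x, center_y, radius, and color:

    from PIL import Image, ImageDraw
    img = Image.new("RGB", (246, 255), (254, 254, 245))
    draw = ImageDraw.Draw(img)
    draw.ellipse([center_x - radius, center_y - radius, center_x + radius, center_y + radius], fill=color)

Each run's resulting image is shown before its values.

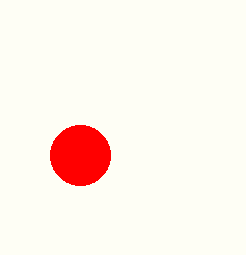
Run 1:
center_x = 80
center_y = 155
radius = 30
color = 'red'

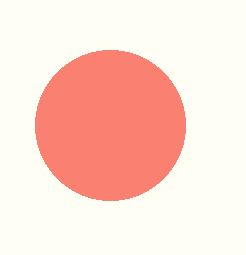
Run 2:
center_x = 110, center_y = 125, radius = 75, color = 'salmon'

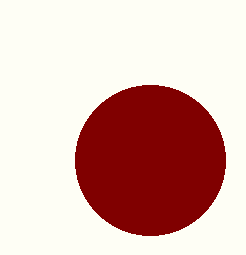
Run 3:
center_x = 150, center_y = 160, radius = 75, color = 'maroon'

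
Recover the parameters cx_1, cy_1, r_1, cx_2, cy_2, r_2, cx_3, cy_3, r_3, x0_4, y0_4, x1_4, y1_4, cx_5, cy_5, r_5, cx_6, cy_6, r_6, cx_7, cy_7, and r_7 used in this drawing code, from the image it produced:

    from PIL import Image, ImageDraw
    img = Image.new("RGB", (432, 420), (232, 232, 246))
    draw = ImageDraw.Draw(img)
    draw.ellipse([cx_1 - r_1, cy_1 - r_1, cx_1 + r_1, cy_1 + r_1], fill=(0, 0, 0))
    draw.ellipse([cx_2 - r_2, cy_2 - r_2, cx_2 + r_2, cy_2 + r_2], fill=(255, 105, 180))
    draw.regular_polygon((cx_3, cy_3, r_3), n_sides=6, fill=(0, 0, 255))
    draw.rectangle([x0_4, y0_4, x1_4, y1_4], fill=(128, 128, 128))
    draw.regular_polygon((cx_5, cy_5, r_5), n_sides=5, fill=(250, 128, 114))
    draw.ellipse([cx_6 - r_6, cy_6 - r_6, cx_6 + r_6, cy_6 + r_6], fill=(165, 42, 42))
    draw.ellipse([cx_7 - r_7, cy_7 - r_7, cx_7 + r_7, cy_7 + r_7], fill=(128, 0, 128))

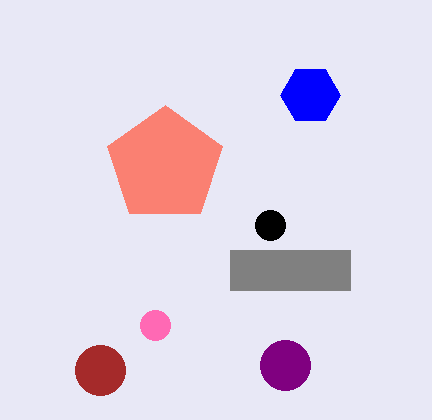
cx_1 = 270
cy_1 = 225
r_1 = 15
cx_2 = 155
cy_2 = 325
r_2 = 15
cx_3 = 310
cy_3 = 95
r_3 = 30
x0_4 = 230
y0_4 = 250
x1_4 = 350
y1_4 = 290
cx_5 = 165
cy_5 = 165
r_5 = 60
cx_6 = 100
cy_6 = 370
r_6 = 25
cx_7 = 285
cy_7 = 365
r_7 = 25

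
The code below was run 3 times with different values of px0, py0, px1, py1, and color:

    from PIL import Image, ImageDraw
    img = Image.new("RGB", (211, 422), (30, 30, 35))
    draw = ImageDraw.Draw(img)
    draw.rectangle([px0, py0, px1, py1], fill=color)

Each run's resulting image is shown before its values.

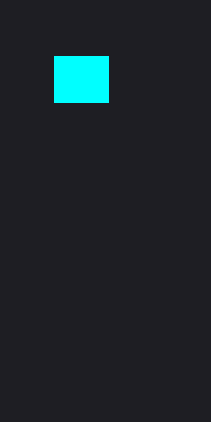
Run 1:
px0 = 54, py0 = 56, px1 = 108, py1 = 102, color = 'cyan'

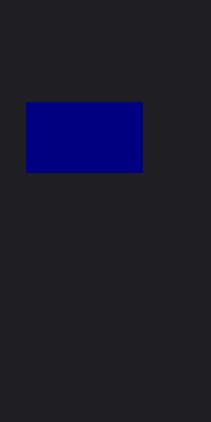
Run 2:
px0 = 26, py0 = 102, px1 = 142, py1 = 172, color = 'navy'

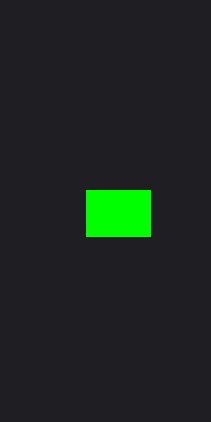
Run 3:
px0 = 86; py0 = 190; px1 = 150; py1 = 236; color = 'lime'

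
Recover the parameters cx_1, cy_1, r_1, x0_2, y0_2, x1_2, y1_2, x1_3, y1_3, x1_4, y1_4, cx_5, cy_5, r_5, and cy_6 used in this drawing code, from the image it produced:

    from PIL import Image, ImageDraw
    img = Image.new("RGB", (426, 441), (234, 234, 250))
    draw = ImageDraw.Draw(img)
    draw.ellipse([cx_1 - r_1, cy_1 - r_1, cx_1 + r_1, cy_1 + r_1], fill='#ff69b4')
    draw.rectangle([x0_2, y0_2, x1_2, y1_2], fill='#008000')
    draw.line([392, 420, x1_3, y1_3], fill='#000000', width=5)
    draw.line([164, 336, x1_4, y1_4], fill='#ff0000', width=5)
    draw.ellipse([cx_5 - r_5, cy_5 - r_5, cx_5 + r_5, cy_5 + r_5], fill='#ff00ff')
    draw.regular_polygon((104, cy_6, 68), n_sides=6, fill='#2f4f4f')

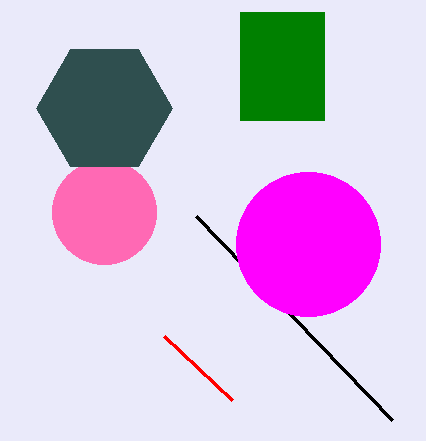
cx_1 = 104, cy_1 = 212, r_1 = 52, x0_2 = 240, y0_2 = 12, x1_2 = 324, y1_2 = 120, x1_3 = 196, y1_3 = 216, x1_4 = 232, y1_4 = 400, cx_5 = 308, cy_5 = 244, r_5 = 72, cy_6 = 108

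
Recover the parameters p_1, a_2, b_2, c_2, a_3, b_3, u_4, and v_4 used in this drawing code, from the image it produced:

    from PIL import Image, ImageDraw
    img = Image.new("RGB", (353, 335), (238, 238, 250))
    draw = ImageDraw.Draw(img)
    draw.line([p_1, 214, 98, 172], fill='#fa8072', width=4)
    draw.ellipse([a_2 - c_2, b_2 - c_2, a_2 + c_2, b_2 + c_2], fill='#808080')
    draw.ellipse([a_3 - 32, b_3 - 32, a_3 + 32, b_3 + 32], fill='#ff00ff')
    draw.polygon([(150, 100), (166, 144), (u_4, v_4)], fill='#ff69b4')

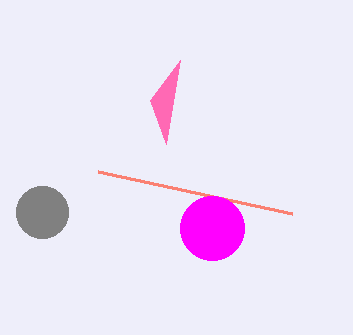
p_1 = 292
a_2 = 42
b_2 = 212
c_2 = 26
a_3 = 212
b_3 = 228
u_4 = 180
v_4 = 60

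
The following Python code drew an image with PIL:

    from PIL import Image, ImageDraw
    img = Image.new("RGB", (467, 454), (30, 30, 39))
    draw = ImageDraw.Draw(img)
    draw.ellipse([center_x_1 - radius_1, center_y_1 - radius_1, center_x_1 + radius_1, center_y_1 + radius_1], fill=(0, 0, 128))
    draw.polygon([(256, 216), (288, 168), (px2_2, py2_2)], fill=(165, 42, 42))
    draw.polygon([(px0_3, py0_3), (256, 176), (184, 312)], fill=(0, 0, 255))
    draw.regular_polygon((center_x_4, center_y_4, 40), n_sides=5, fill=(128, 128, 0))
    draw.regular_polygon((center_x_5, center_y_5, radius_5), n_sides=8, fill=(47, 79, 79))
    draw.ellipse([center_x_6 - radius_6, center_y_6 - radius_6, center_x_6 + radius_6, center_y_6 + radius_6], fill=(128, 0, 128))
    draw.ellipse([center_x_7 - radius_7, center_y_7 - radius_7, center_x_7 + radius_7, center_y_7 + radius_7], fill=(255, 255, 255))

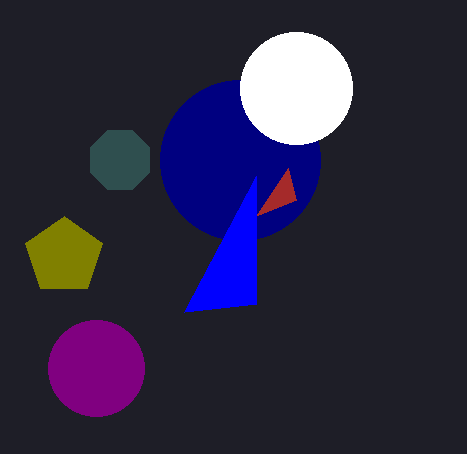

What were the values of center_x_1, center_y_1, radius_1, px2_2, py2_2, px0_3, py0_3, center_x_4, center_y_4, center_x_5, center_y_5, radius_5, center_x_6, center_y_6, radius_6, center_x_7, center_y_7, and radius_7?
center_x_1 = 240; center_y_1 = 160; radius_1 = 80; px2_2 = 296; py2_2 = 200; px0_3 = 256; py0_3 = 304; center_x_4 = 64; center_y_4 = 256; center_x_5 = 120; center_y_5 = 160; radius_5 = 32; center_x_6 = 96; center_y_6 = 368; radius_6 = 48; center_x_7 = 296; center_y_7 = 88; radius_7 = 56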